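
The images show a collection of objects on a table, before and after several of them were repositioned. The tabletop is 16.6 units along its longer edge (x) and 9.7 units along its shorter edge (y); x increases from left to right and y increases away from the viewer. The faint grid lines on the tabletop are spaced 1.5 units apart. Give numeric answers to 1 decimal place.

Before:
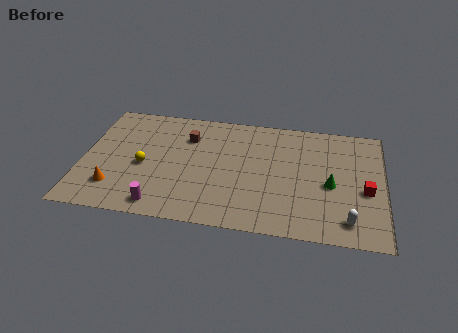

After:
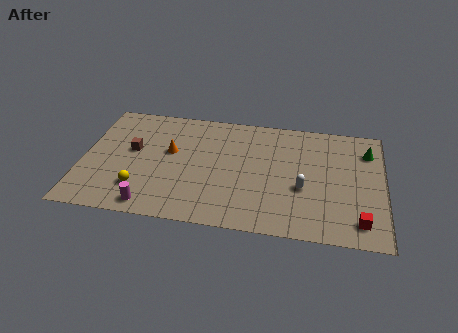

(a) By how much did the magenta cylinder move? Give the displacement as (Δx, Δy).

(-0.5, -0.1)

The magenta cylinder was at about (4.5, 1.2) and moved to about (4.0, 1.1).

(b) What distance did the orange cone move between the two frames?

4.5

The orange cone was near (1.9, 2.3) before and (4.8, 5.7) after, so it travelled √(2.9² + 3.4²) ≈ 4.5 units.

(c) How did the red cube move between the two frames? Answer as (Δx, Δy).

(-0.3, -2.5)

The red cube started near (15.6, 4.1) and ended near (15.3, 1.6).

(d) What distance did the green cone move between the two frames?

3.7

From (13.7, 4.3) to (15.7, 7.4), the green cone covered √(2.0² + 3.1²) ≈ 3.7 units.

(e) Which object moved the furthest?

the orange cone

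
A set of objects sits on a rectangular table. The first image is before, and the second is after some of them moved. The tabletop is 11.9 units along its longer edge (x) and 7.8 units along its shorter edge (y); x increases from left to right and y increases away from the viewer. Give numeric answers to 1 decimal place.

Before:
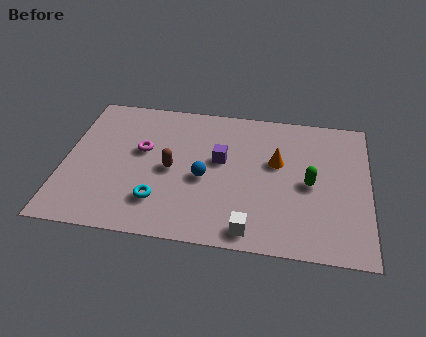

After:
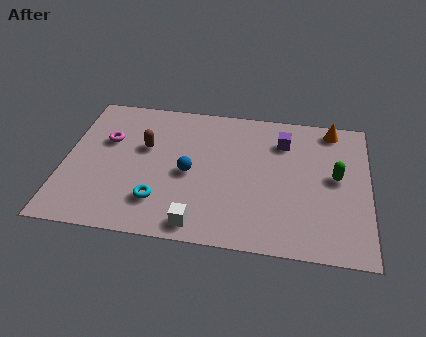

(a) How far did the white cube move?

2.0

The white cube moved from about (7.4, 0.9) to (5.4, 0.9), a distance of √(2.0² + 0.0²) ≈ 2.0.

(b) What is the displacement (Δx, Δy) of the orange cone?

(2.1, 2.2)

From the two frames, the orange cone sits at roughly (8.3, 4.7) before and (10.4, 6.9) after.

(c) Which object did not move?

the cyan torus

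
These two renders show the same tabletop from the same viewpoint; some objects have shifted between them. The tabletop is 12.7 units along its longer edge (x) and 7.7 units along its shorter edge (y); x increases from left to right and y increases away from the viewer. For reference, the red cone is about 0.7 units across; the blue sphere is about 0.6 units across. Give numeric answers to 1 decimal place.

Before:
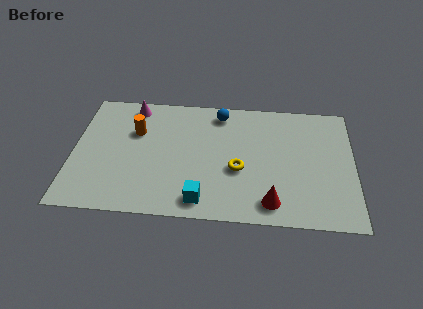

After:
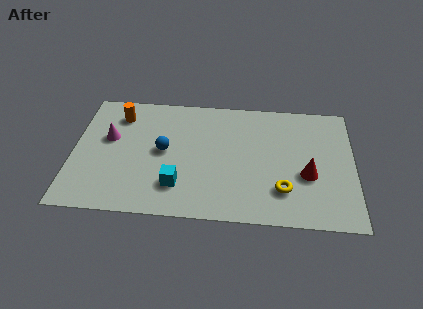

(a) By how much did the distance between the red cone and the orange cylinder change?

+1.8

The distance was about 7.3 in the first image and 9.1 in the second, so they moved 1.8 units further apart.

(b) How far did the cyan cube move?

1.4

The cyan cube moved from about (5.9, 1.1) to (4.8, 1.9), a distance of √(1.1² + 0.8²) ≈ 1.4.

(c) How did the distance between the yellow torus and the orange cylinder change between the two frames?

+3.4

The distance was about 5.1 in the first image and 8.5 in the second, so they moved 3.4 units further apart.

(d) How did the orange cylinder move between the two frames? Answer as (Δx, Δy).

(-0.8, 1.0)

The orange cylinder started near (2.8, 5.1) and ended near (2.0, 6.1).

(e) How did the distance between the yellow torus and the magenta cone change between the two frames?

+2.2

Before: roughly 6.1 units apart; after: 8.3. That's 2.2 units further apart.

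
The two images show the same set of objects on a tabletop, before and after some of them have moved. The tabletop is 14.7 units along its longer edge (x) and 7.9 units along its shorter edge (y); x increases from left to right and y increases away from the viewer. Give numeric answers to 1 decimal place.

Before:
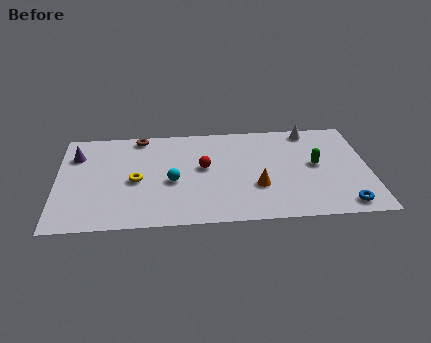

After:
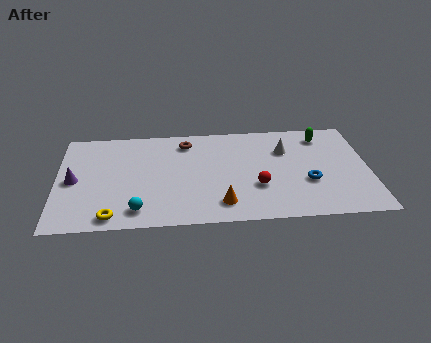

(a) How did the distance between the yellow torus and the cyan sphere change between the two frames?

-0.4

The distance was about 1.7 in the first image and 1.3 in the second, so they moved 0.4 units closer together.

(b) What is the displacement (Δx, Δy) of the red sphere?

(2.5, -1.7)

From the two frames, the red sphere sits at roughly (6.9, 4.4) before and (9.4, 2.7) after.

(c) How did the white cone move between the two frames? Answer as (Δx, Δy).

(-1.2, -1.5)

The white cone was at about (12.0, 7.0) and moved to about (10.8, 5.5).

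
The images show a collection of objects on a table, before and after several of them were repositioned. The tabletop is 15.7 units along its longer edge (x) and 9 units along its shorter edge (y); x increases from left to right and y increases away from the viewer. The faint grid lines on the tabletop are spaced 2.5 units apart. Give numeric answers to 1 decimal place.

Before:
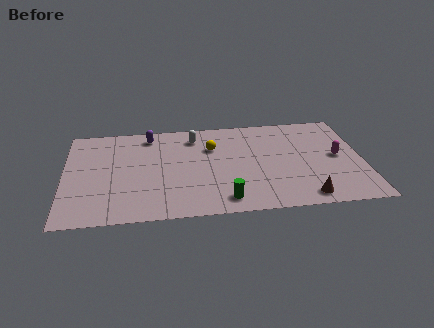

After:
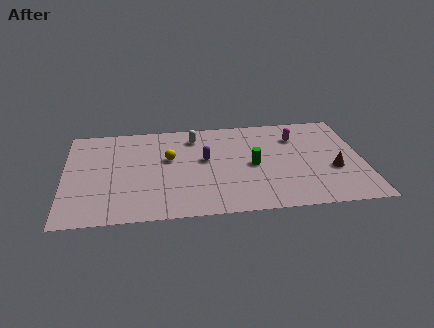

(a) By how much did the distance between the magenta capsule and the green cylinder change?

-3.5

The distance was about 6.9 in the first image and 3.4 in the second, so they moved 3.5 units closer together.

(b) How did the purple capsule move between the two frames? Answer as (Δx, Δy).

(2.9, -2.6)

The purple capsule was at about (4.5, 7.7) and moved to about (7.4, 5.1).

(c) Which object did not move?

the white capsule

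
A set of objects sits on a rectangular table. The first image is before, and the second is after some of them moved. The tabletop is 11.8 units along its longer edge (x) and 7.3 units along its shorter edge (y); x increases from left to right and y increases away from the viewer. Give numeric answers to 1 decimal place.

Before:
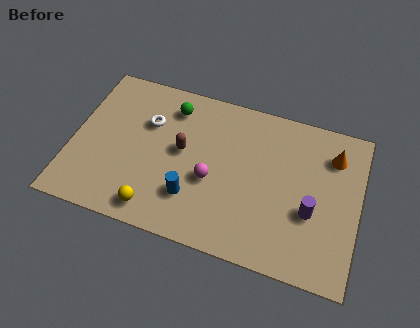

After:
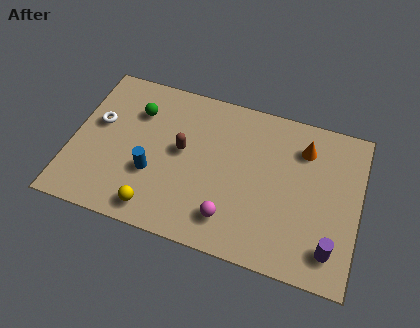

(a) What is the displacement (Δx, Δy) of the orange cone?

(-1.2, 0.0)

The orange cone started near (10.6, 5.6) and ended near (9.4, 5.6).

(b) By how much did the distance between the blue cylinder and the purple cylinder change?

+2.6

The distance was about 4.9 in the first image and 7.5 in the second, so they moved 2.6 units further apart.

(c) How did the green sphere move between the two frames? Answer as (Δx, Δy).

(-1.4, -0.6)

The green sphere started near (3.9, 5.9) and ended near (2.5, 5.3).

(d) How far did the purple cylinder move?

1.7

The purple cylinder moved from about (9.9, 2.8) to (10.8, 1.4), a distance of √(0.9² + 1.4²) ≈ 1.7.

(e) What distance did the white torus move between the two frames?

2.1

From (3.0, 4.9) to (1.0, 4.3), the white torus covered √(2.0² + 0.6²) ≈ 2.1 units.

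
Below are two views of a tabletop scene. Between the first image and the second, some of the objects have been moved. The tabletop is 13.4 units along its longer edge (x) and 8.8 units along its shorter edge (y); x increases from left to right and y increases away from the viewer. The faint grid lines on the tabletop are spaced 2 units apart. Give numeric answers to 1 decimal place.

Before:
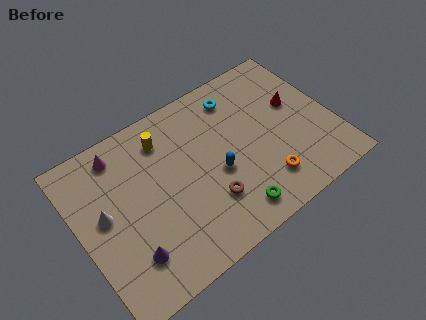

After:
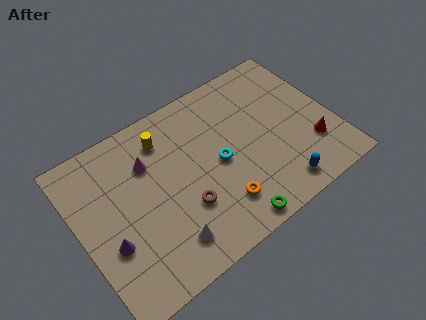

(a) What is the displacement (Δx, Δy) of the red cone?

(0.3, -2.7)

The red cone started near (11.7, 5.2) and ended near (12.0, 2.5).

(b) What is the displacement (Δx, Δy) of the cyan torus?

(-1.6, -3.0)

From the two frames, the cyan torus sits at roughly (8.9, 7.2) before and (7.3, 4.2) after.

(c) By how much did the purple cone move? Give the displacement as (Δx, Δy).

(-0.8, 1.1)

From the two frames, the purple cone sits at roughly (2.1, 2.1) before and (1.3, 3.2) after.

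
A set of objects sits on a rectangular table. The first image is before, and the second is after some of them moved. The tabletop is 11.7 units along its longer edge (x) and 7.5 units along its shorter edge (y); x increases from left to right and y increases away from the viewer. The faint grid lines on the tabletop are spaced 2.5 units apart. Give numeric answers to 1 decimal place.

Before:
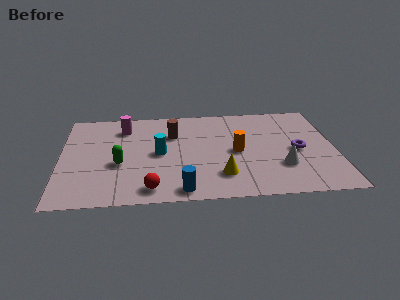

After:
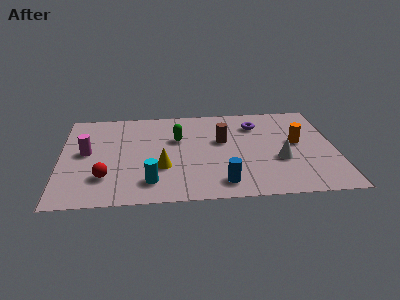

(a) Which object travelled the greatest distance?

the green capsule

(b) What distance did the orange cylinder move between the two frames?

2.6

From (7.5, 3.6) to (10.1, 4.1), the orange cylinder covered √(2.6² + 0.5²) ≈ 2.6 units.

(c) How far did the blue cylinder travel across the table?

1.7

The blue cylinder was near (5.1, 0.8) before and (6.8, 1.2) after, so it travelled √(1.7² + 0.4²) ≈ 1.7 units.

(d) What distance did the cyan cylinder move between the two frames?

2.2

From (4.2, 3.7) to (3.8, 1.5), the cyan cylinder covered √(0.4² + 2.2²) ≈ 2.2 units.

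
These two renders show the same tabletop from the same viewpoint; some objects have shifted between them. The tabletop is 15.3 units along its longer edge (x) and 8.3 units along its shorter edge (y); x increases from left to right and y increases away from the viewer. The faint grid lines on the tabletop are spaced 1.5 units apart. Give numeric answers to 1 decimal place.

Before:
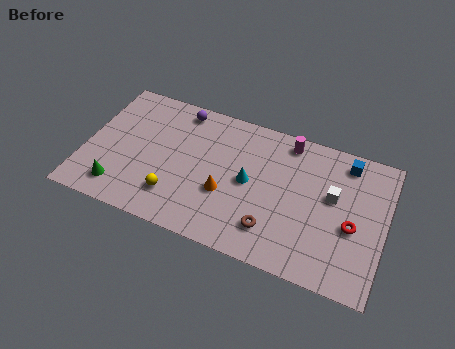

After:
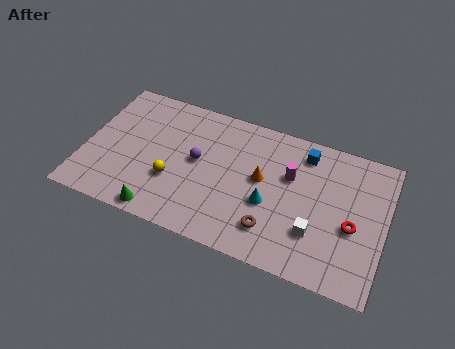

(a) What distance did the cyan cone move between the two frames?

1.4

From (8.4, 4.2) to (9.5, 3.3), the cyan cone covered √(1.1² + 0.9²) ≈ 1.4 units.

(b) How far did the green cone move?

2.3

The green cone moved from about (2.0, 1.5) to (4.2, 0.8), a distance of √(2.2² + 0.7²) ≈ 2.3.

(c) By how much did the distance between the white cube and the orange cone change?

-2.0

Before: roughly 5.6 units apart; after: 3.6. That's 2.0 units closer together.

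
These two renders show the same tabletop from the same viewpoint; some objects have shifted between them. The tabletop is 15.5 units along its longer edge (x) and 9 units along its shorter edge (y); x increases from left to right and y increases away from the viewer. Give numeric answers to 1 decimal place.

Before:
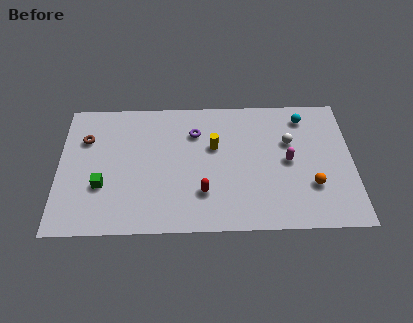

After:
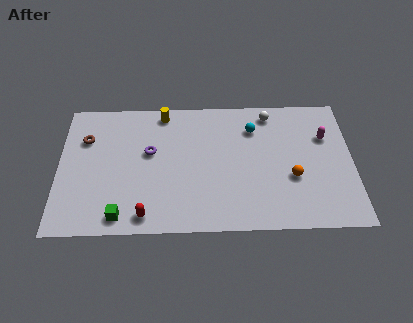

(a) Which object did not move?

the brown torus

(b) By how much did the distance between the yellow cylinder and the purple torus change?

+1.4

They were about 1.4 units apart before and 2.8 after — 1.4 units further apart.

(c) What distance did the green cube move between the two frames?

2.2

The green cube moved from about (2.3, 3.1) to (3.3, 1.1), a distance of √(1.0² + 2.0²) ≈ 2.2.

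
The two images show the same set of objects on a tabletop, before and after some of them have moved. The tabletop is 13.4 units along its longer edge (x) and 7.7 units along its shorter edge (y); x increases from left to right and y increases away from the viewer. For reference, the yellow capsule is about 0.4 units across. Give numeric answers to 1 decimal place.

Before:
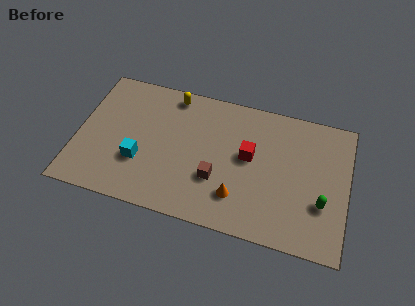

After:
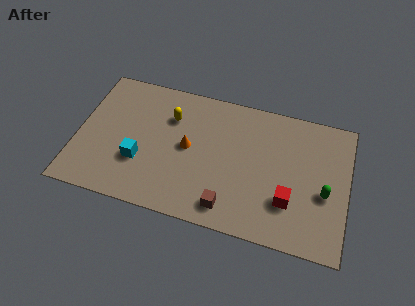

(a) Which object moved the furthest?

the orange cone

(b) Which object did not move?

the cyan cube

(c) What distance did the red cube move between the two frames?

2.9

The red cube was near (8.5, 4.3) before and (10.6, 2.3) after, so it travelled √(2.1² + 2.0²) ≈ 2.9 units.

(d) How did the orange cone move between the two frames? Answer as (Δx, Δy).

(-2.6, 2.1)

From the two frames, the orange cone sits at roughly (8.1, 1.9) before and (5.5, 4.0) after.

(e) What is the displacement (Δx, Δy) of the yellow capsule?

(0.0, -1.3)

The yellow capsule was at about (4.5, 6.8) and moved to about (4.5, 5.5).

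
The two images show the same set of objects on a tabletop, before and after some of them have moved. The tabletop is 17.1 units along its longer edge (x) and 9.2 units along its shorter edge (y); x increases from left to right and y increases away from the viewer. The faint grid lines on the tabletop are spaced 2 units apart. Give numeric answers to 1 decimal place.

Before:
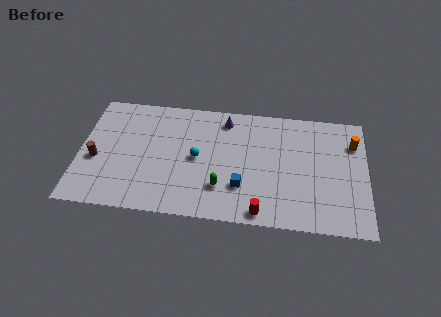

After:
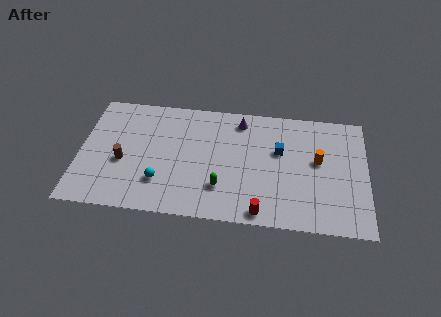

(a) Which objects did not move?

the green capsule and the red cylinder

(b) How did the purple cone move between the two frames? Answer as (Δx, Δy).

(0.9, 0.0)

The purple cone started near (8.6, 7.8) and ended near (9.5, 7.8).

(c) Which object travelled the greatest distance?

the blue cube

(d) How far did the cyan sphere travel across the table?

3.0

The cyan sphere was near (7.0, 4.6) before and (4.9, 2.5) after, so it travelled √(2.1² + 2.1²) ≈ 3.0 units.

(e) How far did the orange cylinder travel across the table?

2.6

From (16.3, 6.8) to (14.2, 5.2), the orange cylinder covered √(2.1² + 1.6²) ≈ 2.6 units.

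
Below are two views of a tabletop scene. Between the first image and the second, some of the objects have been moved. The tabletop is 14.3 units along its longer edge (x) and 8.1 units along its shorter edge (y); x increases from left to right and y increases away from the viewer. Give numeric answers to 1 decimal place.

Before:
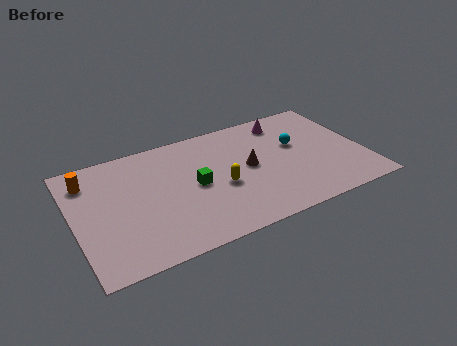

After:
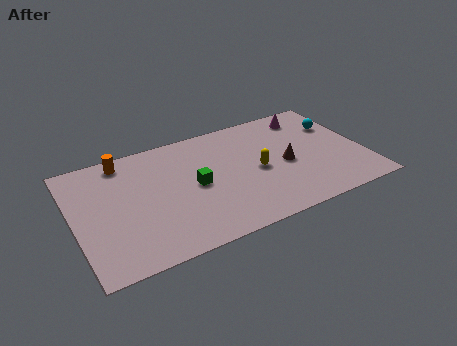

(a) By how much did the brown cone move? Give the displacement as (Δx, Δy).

(1.8, -0.5)

From the two frames, the brown cone sits at roughly (8.6, 4.2) before and (10.4, 3.7) after.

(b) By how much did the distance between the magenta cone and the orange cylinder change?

-0.6

They were about 9.9 units apart before and 9.3 after — 0.6 units closer together.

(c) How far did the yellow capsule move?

1.9

The yellow capsule was near (7.1, 3.4) before and (9.0, 3.8) after, so it travelled √(1.9² + 0.4²) ≈ 1.9 units.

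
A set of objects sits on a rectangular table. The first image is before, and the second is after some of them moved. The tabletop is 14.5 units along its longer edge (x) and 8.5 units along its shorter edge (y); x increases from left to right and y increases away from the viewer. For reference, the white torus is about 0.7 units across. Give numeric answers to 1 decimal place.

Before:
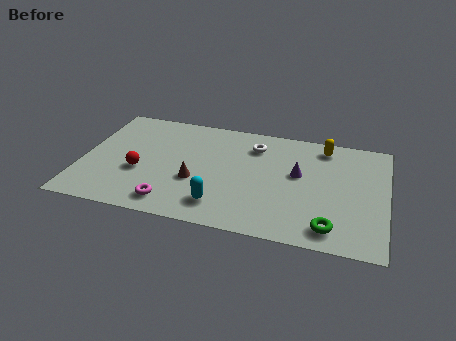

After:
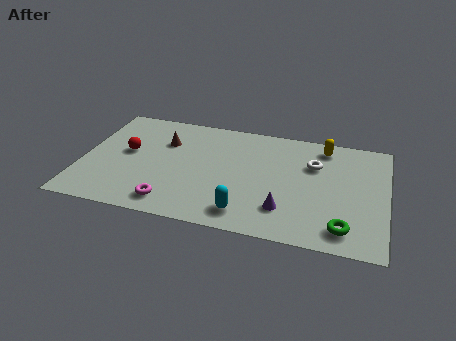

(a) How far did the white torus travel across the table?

3.0

From (8.1, 6.6) to (11.0, 5.8), the white torus covered √(2.9² + 0.8²) ≈ 3.0 units.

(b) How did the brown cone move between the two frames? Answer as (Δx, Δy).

(-1.7, 2.7)

The brown cone was at about (5.5, 3.2) and moved to about (3.8, 5.9).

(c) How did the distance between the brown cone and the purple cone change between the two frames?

+2.0

Before: roughly 5.1 units apart; after: 7.1. That's 2.0 units further apart.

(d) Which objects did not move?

the yellow capsule and the magenta torus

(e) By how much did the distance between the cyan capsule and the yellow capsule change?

-0.4

The distance was about 7.2 in the first image and 6.8 in the second, so they moved 0.4 units closer together.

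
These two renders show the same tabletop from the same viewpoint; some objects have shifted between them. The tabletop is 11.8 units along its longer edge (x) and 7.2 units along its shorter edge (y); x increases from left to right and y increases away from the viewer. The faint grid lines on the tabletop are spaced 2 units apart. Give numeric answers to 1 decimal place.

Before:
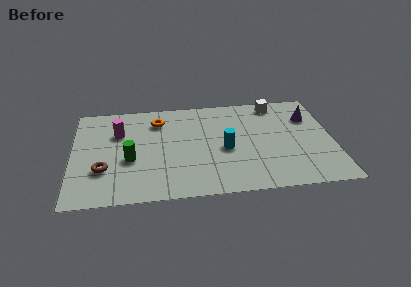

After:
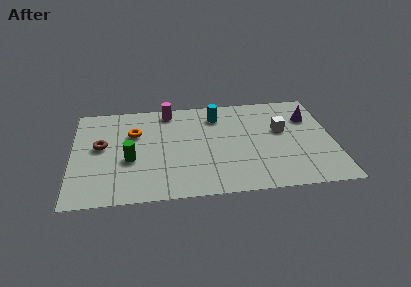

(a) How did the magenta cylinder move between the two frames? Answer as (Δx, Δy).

(2.3, 1.4)

The magenta cylinder was at about (2.1, 4.9) and moved to about (4.4, 6.3).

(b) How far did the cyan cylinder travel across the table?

2.5

From (6.9, 3.2) to (6.6, 5.7), the cyan cylinder covered √(0.3² + 2.5²) ≈ 2.5 units.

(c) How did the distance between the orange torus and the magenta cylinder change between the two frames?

+0.3

Before: roughly 1.9 units apart; after: 2.2. That's 0.3 units further apart.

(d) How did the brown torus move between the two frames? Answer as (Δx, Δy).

(-0.1, 1.7)

The brown torus started near (1.4, 2.3) and ended near (1.3, 4.0).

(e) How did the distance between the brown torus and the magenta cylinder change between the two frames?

+1.2

The distance was about 2.7 in the first image and 3.9 in the second, so they moved 1.2 units further apart.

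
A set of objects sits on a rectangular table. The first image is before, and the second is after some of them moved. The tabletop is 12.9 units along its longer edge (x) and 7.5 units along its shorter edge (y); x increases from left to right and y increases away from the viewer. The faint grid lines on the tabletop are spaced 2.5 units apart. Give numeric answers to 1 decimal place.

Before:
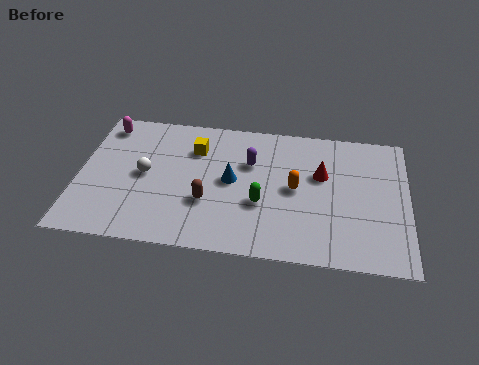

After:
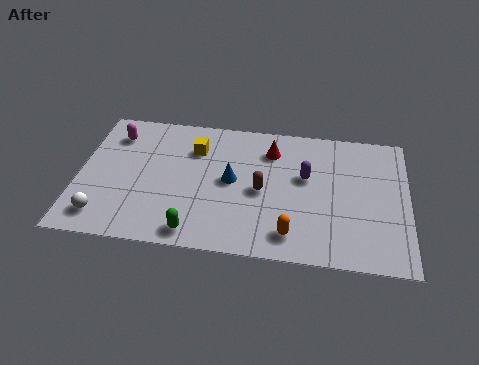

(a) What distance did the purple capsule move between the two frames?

2.3

The purple capsule moved from about (6.7, 5.0) to (8.9, 4.5), a distance of √(2.2² + 0.5²) ≈ 2.3.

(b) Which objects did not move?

the blue cone and the yellow cube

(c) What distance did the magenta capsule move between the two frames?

0.6

From (0.9, 6.4) to (1.3, 5.9), the magenta capsule covered √(0.4² + 0.5²) ≈ 0.6 units.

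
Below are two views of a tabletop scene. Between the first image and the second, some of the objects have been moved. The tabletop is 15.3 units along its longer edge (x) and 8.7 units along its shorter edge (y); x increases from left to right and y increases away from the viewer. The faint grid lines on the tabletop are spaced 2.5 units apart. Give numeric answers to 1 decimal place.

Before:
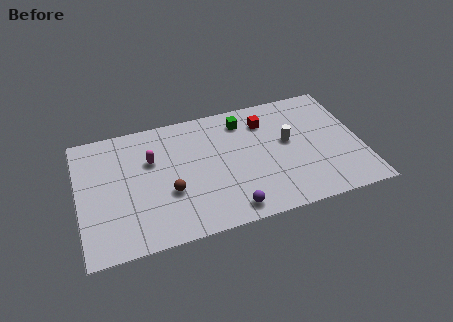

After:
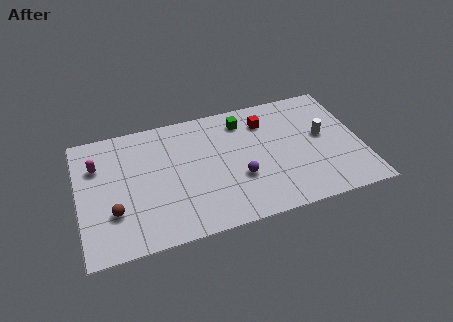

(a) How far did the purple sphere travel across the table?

2.1

The purple sphere was near (7.9, 1.1) before and (8.6, 3.1) after, so it travelled √(0.7² + 2.0²) ≈ 2.1 units.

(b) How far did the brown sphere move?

3.0

The brown sphere moved from about (4.8, 3.2) to (1.8, 2.7), a distance of √(3.0² + 0.5²) ≈ 3.0.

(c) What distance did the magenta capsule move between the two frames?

2.9

The magenta capsule moved from about (4.0, 5.7) to (1.1, 6.1), a distance of √(2.9² + 0.4²) ≈ 2.9.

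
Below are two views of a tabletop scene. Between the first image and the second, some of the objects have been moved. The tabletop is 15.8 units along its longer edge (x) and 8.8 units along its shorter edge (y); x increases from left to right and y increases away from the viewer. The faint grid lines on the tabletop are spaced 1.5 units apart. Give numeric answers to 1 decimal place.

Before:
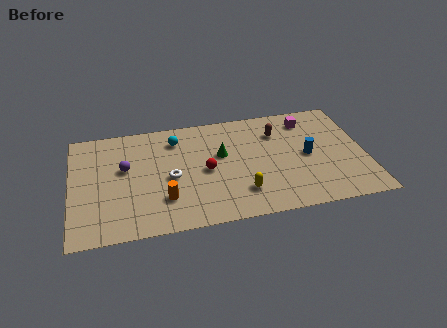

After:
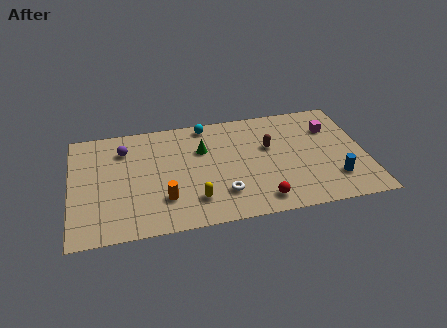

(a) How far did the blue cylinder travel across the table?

2.5

The blue cylinder was near (12.7, 4.3) before and (14.0, 2.2) after, so it travelled √(1.3² + 2.1²) ≈ 2.5 units.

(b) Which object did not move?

the orange cylinder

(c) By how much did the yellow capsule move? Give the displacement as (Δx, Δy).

(-2.5, -0.1)

From the two frames, the yellow capsule sits at roughly (9.0, 2.1) before and (6.5, 2.0) after.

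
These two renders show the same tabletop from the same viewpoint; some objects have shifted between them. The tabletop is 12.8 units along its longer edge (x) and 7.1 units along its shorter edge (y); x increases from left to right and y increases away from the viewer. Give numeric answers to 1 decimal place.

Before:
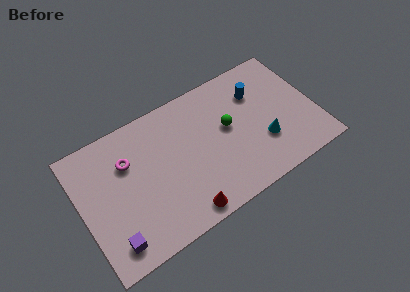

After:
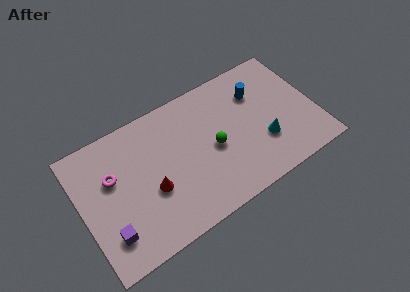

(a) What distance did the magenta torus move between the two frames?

1.0

The magenta torus was near (2.7, 4.9) before and (1.8, 4.5) after, so it travelled √(0.9² + 0.4²) ≈ 1.0 units.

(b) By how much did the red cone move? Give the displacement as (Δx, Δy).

(-1.4, 2.0)

The red cone was at about (5.1, 0.8) and moved to about (3.7, 2.8).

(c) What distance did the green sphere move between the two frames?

1.1

From (8.1, 4.0) to (7.2, 3.3), the green sphere covered √(0.9² + 0.7²) ≈ 1.1 units.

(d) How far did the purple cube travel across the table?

0.5

The purple cube moved from about (1.3, 1.2) to (1.2, 1.7), a distance of √(0.1² + 0.5²) ≈ 0.5.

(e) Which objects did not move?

the blue cylinder and the cyan cone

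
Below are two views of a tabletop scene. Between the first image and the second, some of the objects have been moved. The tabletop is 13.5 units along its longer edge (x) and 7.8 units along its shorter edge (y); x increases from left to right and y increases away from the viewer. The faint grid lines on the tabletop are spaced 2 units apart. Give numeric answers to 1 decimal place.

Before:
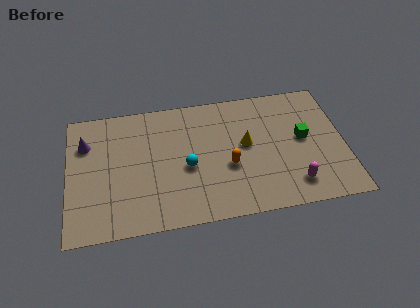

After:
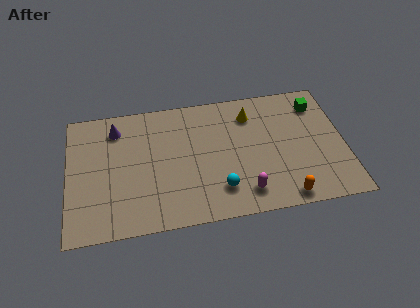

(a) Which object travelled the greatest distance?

the orange capsule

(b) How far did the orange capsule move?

3.5

The orange capsule was near (7.8, 3.1) before and (10.4, 0.8) after, so it travelled √(2.6² + 2.3²) ≈ 3.5 units.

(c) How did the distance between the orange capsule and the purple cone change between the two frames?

+2.4

Before: roughly 7.3 units apart; after: 9.7. That's 2.4 units further apart.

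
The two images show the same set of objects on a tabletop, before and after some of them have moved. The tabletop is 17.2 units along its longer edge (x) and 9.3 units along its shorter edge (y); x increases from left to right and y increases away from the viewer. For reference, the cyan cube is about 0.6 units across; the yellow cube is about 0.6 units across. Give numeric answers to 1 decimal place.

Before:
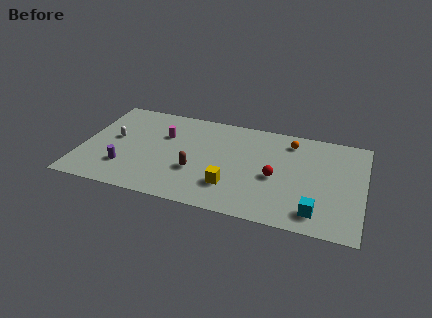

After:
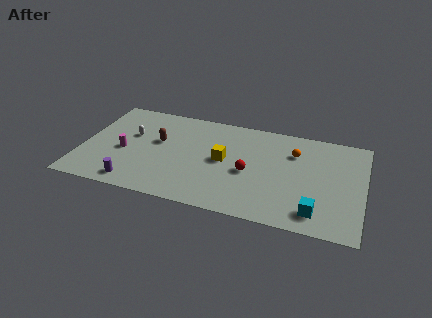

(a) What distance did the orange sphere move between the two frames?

1.0

The orange sphere was near (12.6, 7.7) before and (12.9, 6.7) after, so it travelled √(0.3² + 1.0²) ≈ 1.0 units.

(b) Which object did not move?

the cyan cube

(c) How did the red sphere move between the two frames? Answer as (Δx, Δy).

(-1.6, 0.0)

The red sphere started near (11.9, 4.1) and ended near (10.3, 4.1).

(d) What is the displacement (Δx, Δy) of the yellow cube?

(-0.6, 2.3)

The yellow cube was at about (9.3, 2.5) and moved to about (8.7, 4.8).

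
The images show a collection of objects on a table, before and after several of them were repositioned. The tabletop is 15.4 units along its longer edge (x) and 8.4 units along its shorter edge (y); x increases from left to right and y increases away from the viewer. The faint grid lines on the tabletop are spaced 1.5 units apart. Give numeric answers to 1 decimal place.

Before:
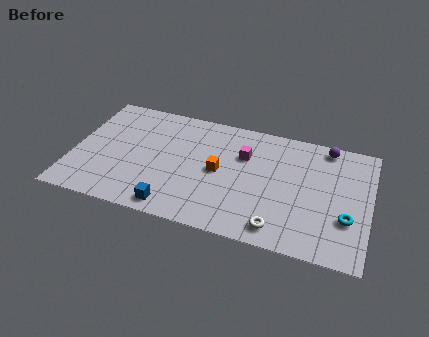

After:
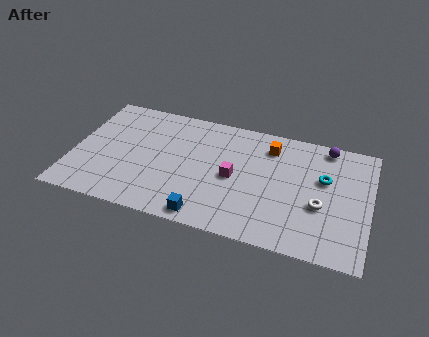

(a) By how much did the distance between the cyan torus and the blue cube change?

-1.8

Before: roughly 9.0 units apart; after: 7.2. That's 1.8 units closer together.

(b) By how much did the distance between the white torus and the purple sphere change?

-2.4

Before: roughly 6.6 units apart; after: 4.2. That's 2.4 units closer together.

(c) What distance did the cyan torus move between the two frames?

2.7

The cyan torus moved from about (14.3, 2.8) to (13.0, 5.2), a distance of √(1.3² + 2.4²) ≈ 2.7.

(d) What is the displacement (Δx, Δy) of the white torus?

(2.0, 2.1)

From the two frames, the white torus sits at roughly (10.9, 1.2) before and (12.9, 3.3) after.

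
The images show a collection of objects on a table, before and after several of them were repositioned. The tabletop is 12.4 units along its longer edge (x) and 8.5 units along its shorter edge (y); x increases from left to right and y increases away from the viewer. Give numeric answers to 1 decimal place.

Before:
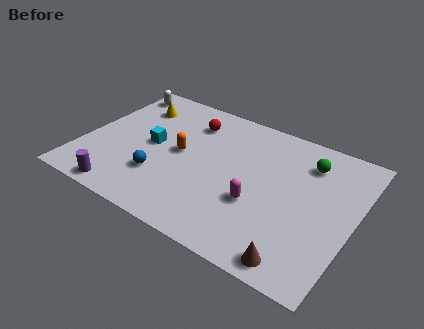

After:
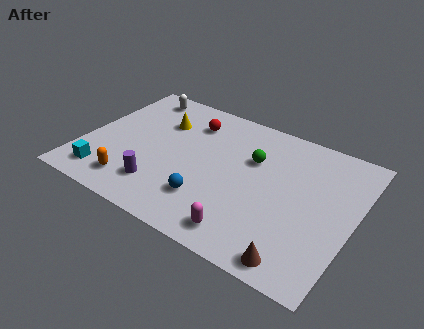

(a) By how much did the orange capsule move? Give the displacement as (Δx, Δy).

(-1.7, -2.9)

The orange capsule started near (4.4, 4.4) and ended near (2.7, 1.5).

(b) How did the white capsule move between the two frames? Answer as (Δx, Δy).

(1.0, 0.1)

From the two frames, the white capsule sits at roughly (0.8, 7.3) before and (1.8, 7.4) after.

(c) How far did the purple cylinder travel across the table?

1.9

From (2.4, 0.8) to (3.9, 1.9), the purple cylinder covered √(1.5² + 1.1²) ≈ 1.9 units.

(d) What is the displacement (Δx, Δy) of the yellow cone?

(1.4, -0.5)

From the two frames, the yellow cone sits at roughly (1.8, 6.5) before and (3.2, 6.0) after.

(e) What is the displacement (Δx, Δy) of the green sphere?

(-2.4, -1.0)

The green sphere was at about (10.0, 6.6) and moved to about (7.6, 5.6).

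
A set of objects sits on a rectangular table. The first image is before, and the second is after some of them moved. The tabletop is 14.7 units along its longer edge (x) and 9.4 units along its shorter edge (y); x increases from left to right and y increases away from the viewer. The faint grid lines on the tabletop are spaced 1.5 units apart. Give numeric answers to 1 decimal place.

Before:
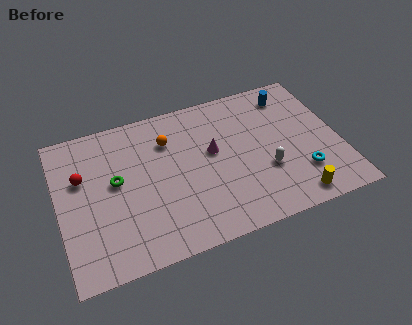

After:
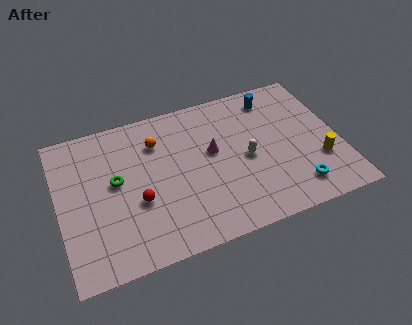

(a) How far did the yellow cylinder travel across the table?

2.5

The yellow cylinder was near (11.9, 1.1) before and (13.5, 3.0) after, so it travelled √(1.6² + 1.9²) ≈ 2.5 units.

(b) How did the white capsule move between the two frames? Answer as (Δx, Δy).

(-0.9, 1.1)

The white capsule started near (10.7, 3.3) and ended near (9.8, 4.4).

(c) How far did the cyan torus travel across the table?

0.9

The cyan torus was near (12.5, 2.5) before and (12.1, 1.7) after, so it travelled √(0.4² + 0.8²) ≈ 0.9 units.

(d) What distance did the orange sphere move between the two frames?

0.6

The orange sphere was near (5.9, 6.9) before and (5.3, 7.0) after, so it travelled √(0.6² + 0.1²) ≈ 0.6 units.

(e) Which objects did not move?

the magenta cone and the green torus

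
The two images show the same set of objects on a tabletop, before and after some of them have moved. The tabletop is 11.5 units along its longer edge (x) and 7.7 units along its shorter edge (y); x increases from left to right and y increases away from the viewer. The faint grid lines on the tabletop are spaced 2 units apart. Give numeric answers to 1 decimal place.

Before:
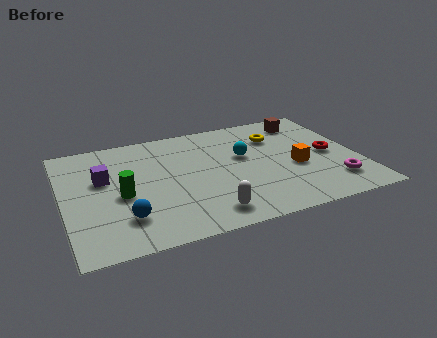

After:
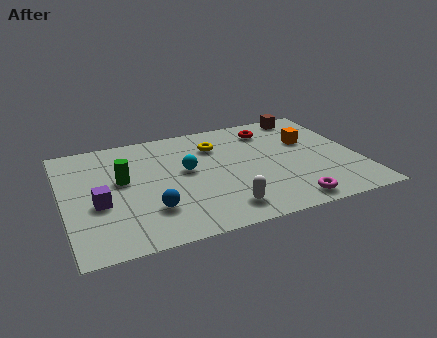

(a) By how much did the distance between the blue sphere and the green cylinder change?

+1.0

The distance was about 1.5 in the first image and 2.5 in the second, so they moved 1.0 units further apart.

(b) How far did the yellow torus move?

2.4

The yellow torus moved from about (8.5, 5.6) to (6.1, 5.7), a distance of √(2.4² + 0.1²) ≈ 2.4.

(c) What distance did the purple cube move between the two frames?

1.6

The purple cube moved from about (1.6, 4.7) to (1.3, 3.1), a distance of √(0.3² + 1.6²) ≈ 1.6.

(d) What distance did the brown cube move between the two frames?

0.5

The brown cube moved from about (9.8, 6.4) to (9.9, 6.9), a distance of √(0.1² + 0.5²) ≈ 0.5.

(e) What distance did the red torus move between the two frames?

3.3

The red torus moved from about (10.4, 3.7) to (8.3, 6.2), a distance of √(2.1² + 2.5²) ≈ 3.3.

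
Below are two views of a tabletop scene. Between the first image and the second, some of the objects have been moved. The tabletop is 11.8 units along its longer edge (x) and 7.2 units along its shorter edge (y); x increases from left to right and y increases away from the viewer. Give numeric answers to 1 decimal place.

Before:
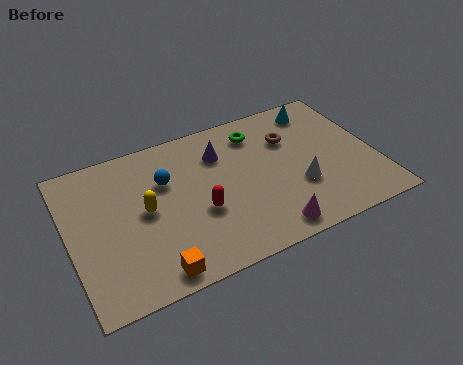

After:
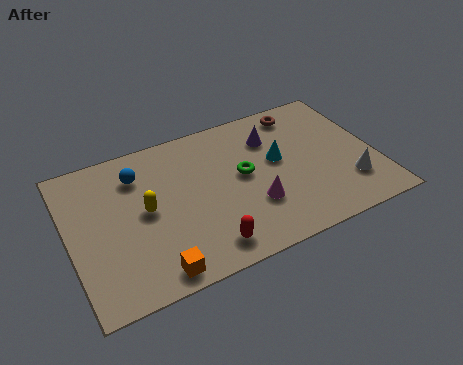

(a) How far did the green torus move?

2.1

The green torus moved from about (7.5, 5.8) to (6.7, 3.9), a distance of √(0.8² + 1.9²) ≈ 2.1.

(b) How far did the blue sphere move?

1.2

The blue sphere was near (3.8, 4.8) before and (2.8, 5.5) after, so it travelled √(1.0² + 0.7²) ≈ 1.2 units.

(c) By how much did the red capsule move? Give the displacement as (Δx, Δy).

(0.0, -1.7)

The red capsule was at about (4.9, 2.8) and moved to about (4.9, 1.1).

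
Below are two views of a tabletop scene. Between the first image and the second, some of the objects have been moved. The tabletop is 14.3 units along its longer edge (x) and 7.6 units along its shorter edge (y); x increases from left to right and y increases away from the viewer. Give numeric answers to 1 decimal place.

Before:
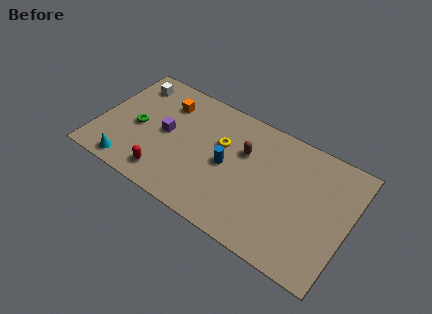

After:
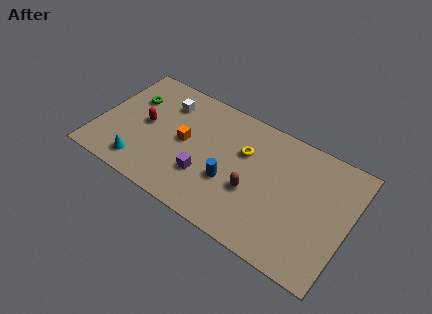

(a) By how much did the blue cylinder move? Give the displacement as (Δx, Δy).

(0.3, -0.9)

The blue cylinder was at about (7.4, 3.7) and moved to about (7.7, 2.8).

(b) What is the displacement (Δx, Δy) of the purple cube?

(2.5, -1.5)

The purple cube was at about (3.8, 3.9) and moved to about (6.3, 2.4).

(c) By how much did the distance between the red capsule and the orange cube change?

-2.3

They were about 4.6 units apart before and 2.3 after — 2.3 units closer together.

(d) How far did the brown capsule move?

2.2

From (8.2, 5.0) to (9.0, 2.9), the brown capsule covered √(0.8² + 2.1²) ≈ 2.2 units.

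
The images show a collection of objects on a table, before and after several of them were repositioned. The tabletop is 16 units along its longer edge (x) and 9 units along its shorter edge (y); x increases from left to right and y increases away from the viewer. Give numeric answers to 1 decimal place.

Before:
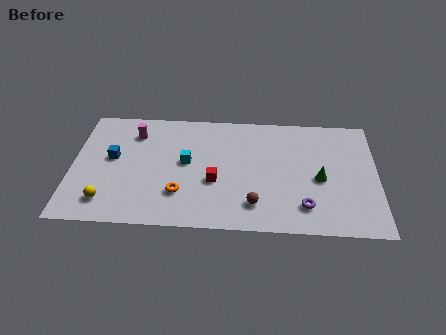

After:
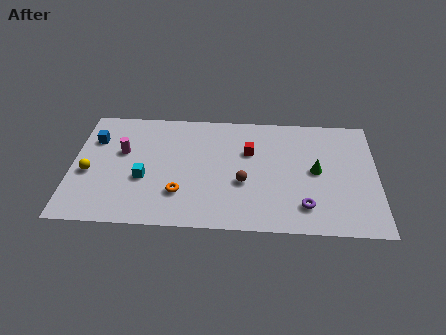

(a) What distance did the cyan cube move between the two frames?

2.6

The cyan cube moved from about (6.0, 4.9) to (3.8, 3.5), a distance of √(2.2² + 1.4²) ≈ 2.6.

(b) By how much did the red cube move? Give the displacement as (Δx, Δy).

(1.8, 2.4)

The red cube started near (7.5, 3.5) and ended near (9.3, 5.9).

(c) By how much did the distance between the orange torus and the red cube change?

+2.9

Before: roughly 2.1 units apart; after: 5.0. That's 2.9 units further apart.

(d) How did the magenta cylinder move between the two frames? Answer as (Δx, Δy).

(-0.6, -1.5)

From the two frames, the magenta cylinder sits at roughly (3.2, 7.0) before and (2.6, 5.5) after.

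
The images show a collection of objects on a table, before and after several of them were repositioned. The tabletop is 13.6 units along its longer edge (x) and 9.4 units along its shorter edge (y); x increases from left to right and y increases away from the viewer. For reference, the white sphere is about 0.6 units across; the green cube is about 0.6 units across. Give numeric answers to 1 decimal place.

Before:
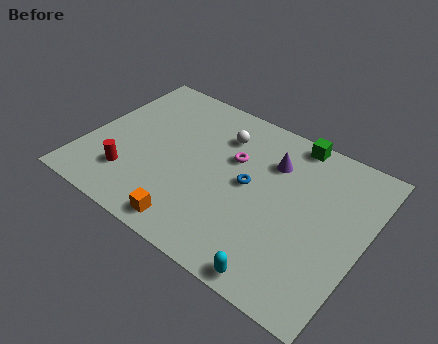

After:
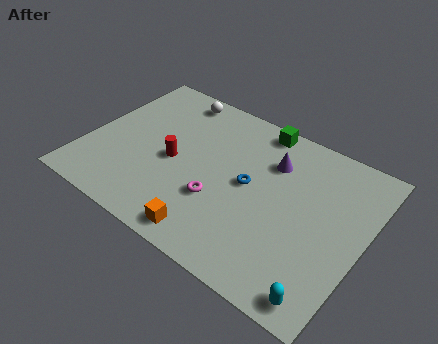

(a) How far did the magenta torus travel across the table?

2.8

The magenta torus was near (7.0, 6.0) before and (6.8, 3.2) after, so it travelled √(0.2² + 2.8²) ≈ 2.8 units.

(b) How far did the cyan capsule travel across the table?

2.1

The cyan capsule was near (10.3, 0.8) before and (12.4, 1.0) after, so it travelled √(2.1² + 0.2²) ≈ 2.1 units.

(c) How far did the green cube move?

1.7

The green cube moved from about (9.5, 8.6) to (7.8, 8.5), a distance of √(1.7² + 0.1²) ≈ 1.7.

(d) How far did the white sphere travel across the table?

3.0

The white sphere was near (6.2, 7.1) before and (3.5, 8.3) after, so it travelled √(2.7² + 1.2²) ≈ 3.0 units.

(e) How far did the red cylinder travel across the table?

2.7

The red cylinder moved from about (2.5, 2.3) to (4.3, 4.3), a distance of √(1.8² + 2.0²) ≈ 2.7.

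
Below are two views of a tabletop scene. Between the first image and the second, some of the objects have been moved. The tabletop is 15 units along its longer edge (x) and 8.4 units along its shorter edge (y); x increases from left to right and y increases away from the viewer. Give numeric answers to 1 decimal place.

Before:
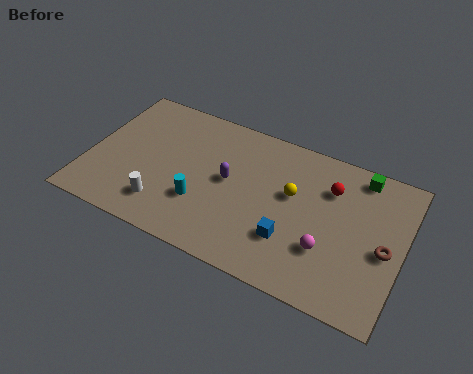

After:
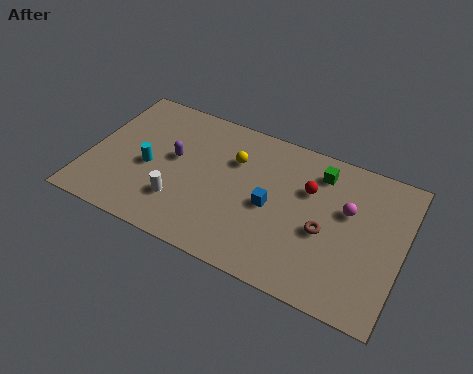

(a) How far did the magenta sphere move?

2.6

The magenta sphere moved from about (11.6, 2.7) to (12.3, 5.2), a distance of √(0.7² + 2.5²) ≈ 2.6.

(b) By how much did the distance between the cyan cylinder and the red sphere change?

+1.0

Before: roughly 6.7 units apart; after: 7.7. That's 1.0 units further apart.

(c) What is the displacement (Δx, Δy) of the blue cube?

(-1.1, 1.4)

The blue cube started near (9.9, 2.5) and ended near (8.8, 3.9).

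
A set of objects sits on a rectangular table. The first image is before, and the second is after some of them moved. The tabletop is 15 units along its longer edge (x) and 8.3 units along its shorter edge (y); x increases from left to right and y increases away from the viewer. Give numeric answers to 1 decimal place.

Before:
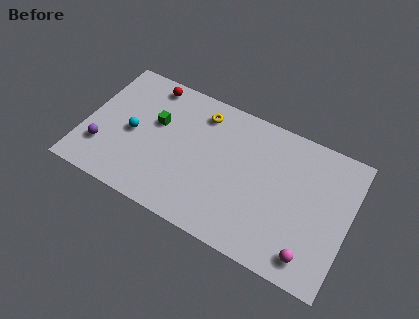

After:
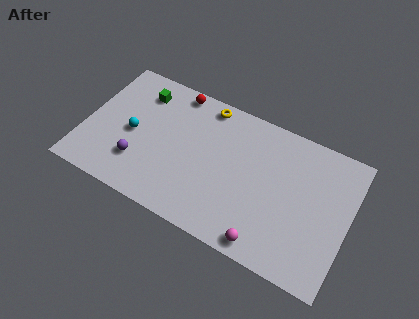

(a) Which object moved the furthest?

the magenta sphere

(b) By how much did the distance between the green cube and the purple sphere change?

+0.4

The distance was about 3.9 in the first image and 4.3 in the second, so they moved 0.4 units further apart.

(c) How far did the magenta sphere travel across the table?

2.4

The magenta sphere moved from about (13.2, 1.3) to (10.8, 0.9), a distance of √(2.4² + 0.4²) ≈ 2.4.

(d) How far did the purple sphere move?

2.1

The purple sphere was near (1.2, 2.3) before and (3.3, 2.3) after, so it travelled √(2.1² + 0.0²) ≈ 2.1 units.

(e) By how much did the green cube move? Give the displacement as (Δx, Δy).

(-1.1, 1.5)

The green cube started near (3.9, 5.1) and ended near (2.8, 6.6).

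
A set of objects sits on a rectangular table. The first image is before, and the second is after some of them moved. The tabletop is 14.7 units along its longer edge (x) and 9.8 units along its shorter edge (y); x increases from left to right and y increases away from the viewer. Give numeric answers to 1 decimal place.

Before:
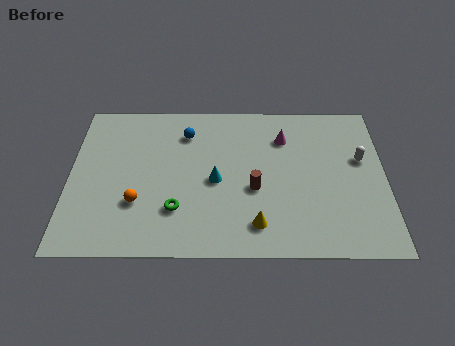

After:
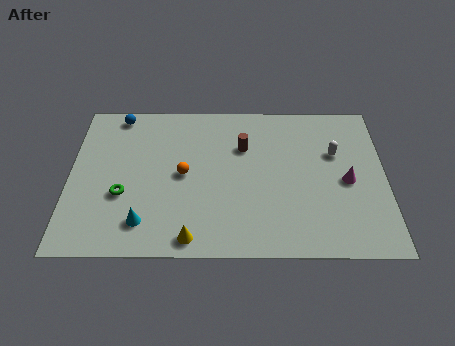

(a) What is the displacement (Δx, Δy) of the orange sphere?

(2.1, 1.8)

The orange sphere was at about (3.2, 3.1) and moved to about (5.3, 4.9).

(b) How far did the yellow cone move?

3.1

The yellow cone moved from about (8.7, 1.8) to (5.7, 1.0), a distance of √(3.0² + 0.8²) ≈ 3.1.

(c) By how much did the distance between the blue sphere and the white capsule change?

+2.1

Before: roughly 8.4 units apart; after: 10.5. That's 2.1 units further apart.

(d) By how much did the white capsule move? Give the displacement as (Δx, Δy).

(-1.2, 0.4)

From the two frames, the white capsule sits at roughly (13.6, 5.9) before and (12.4, 6.3) after.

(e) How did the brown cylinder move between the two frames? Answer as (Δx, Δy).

(-0.5, 2.7)

The brown cylinder was at about (8.6, 4.0) and moved to about (8.1, 6.7).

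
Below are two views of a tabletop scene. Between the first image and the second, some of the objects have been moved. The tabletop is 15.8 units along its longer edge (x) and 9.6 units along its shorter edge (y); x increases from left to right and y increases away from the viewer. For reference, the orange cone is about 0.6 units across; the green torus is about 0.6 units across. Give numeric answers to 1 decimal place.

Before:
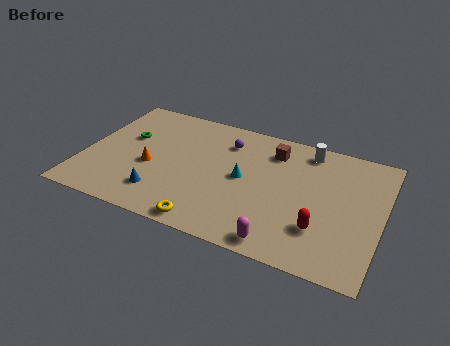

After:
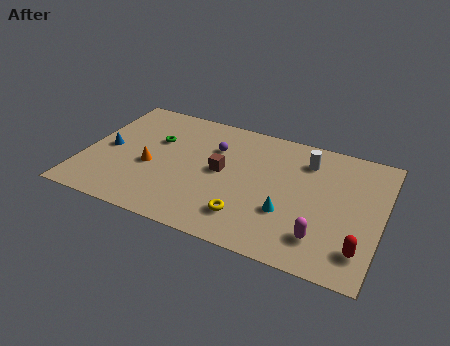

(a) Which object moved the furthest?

the blue cone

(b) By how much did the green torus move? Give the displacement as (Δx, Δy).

(1.5, 0.3)

The green torus started near (2.1, 5.9) and ended near (3.6, 6.2).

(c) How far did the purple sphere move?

0.9

The purple sphere was near (7.3, 7.4) before and (6.7, 6.7) after, so it travelled √(0.6² + 0.7²) ≈ 0.9 units.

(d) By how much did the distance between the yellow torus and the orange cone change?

+1.0

The distance was about 4.7 in the first image and 5.7 in the second, so they moved 1.0 units further apart.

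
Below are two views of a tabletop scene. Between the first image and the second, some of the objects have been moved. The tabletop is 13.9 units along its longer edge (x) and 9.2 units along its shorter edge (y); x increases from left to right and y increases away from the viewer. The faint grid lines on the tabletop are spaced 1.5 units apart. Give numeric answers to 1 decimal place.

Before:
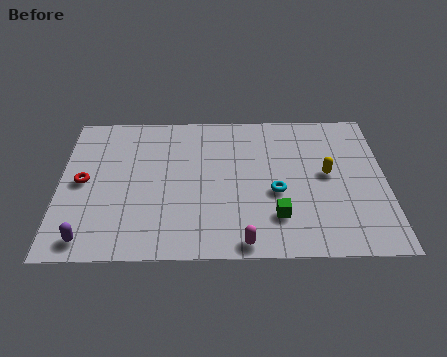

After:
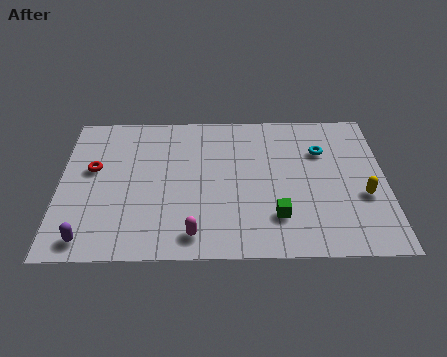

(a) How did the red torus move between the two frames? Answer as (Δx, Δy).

(0.4, 0.8)

The red torus was at about (1.0, 4.6) and moved to about (1.4, 5.4).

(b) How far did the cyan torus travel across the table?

3.3

The cyan torus moved from about (9.2, 3.8) to (11.2, 6.4), a distance of √(2.0² + 2.6²) ≈ 3.3.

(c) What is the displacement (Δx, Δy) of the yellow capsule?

(1.5, -1.4)

The yellow capsule was at about (11.4, 4.9) and moved to about (12.9, 3.5).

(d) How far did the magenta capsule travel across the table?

2.2

The magenta capsule was near (7.8, 0.8) before and (5.7, 1.3) after, so it travelled √(2.1² + 0.5²) ≈ 2.2 units.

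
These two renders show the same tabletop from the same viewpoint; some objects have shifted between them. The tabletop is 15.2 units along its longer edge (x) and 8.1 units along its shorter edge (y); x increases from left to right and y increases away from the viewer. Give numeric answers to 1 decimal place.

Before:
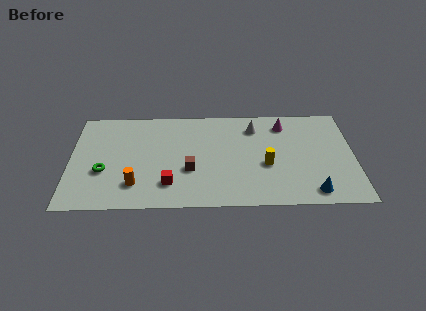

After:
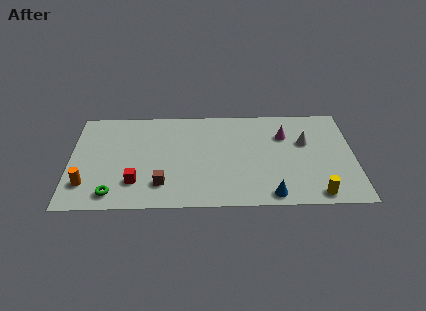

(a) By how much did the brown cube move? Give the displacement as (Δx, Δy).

(-1.5, -1.1)

The brown cube was at about (6.4, 3.0) and moved to about (4.9, 1.9).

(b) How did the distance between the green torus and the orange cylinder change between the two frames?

-0.4

They were about 2.0 units apart before and 1.6 after — 0.4 units closer together.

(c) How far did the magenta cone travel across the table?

0.9

The magenta cone moved from about (11.5, 6.6) to (11.5, 5.7), a distance of √(0.0² + 0.9²) ≈ 0.9.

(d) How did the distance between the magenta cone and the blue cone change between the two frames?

-0.8

They were about 5.7 units apart before and 4.9 after — 0.8 units closer together.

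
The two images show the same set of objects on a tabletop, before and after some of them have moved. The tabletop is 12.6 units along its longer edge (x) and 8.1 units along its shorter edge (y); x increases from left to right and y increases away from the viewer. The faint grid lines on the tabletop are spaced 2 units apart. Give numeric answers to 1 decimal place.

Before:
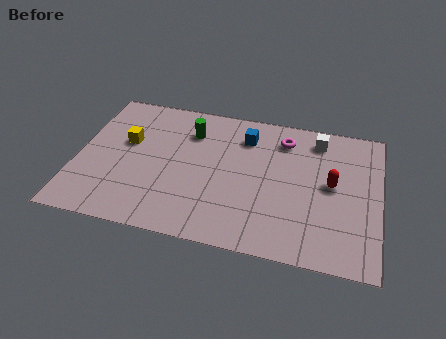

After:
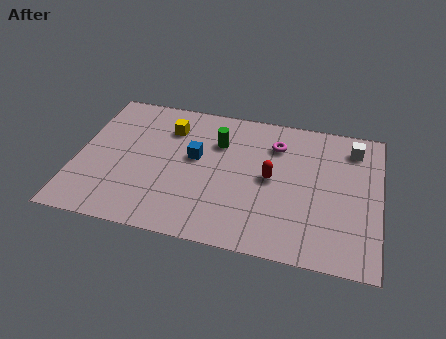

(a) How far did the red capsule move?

2.5

From (10.6, 4.3) to (8.1, 4.1), the red capsule covered √(2.5² + 0.2²) ≈ 2.5 units.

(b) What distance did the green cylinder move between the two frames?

1.3

The green cylinder moved from about (4.6, 6.1) to (5.8, 5.7), a distance of √(1.2² + 0.4²) ≈ 1.3.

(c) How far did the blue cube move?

2.6

The blue cube moved from about (6.9, 6.3) to (4.9, 4.6), a distance of √(2.0² + 1.7²) ≈ 2.6.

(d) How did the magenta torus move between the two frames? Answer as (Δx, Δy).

(-0.3, -0.4)

The magenta torus was at about (8.5, 6.5) and moved to about (8.2, 6.1).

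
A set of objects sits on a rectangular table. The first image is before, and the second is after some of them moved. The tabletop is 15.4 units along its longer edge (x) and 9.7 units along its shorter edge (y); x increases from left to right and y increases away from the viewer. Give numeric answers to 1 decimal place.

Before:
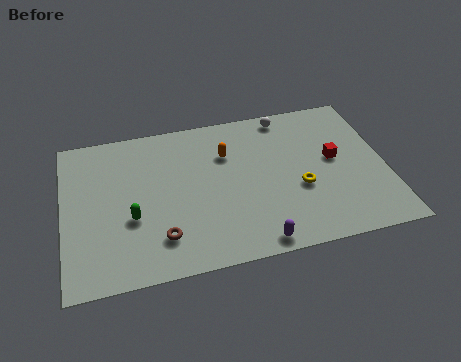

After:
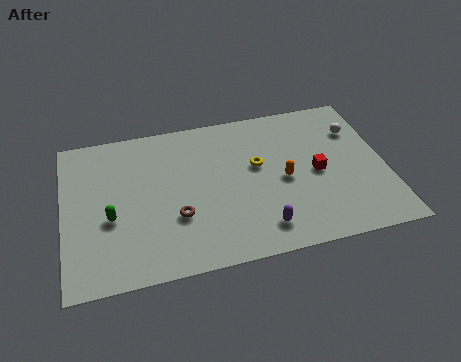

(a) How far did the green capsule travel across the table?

1.0

The green capsule moved from about (3.2, 3.7) to (2.2, 3.9), a distance of √(1.0² + 0.2²) ≈ 1.0.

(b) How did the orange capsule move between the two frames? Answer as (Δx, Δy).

(2.6, -2.3)

The orange capsule was at about (7.9, 6.8) and moved to about (10.5, 4.5).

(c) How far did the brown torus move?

1.4

From (4.5, 2.2) to (5.3, 3.3), the brown torus covered √(0.8² + 1.1²) ≈ 1.4 units.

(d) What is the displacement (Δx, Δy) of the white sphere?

(3.3, -1.7)

From the two frames, the white sphere sits at roughly (10.9, 8.7) before and (14.2, 7.0) after.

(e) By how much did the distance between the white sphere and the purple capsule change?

-0.8

Before: roughly 8.1 units apart; after: 7.3. That's 0.8 units closer together.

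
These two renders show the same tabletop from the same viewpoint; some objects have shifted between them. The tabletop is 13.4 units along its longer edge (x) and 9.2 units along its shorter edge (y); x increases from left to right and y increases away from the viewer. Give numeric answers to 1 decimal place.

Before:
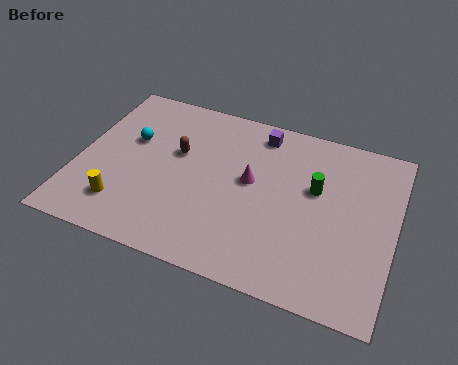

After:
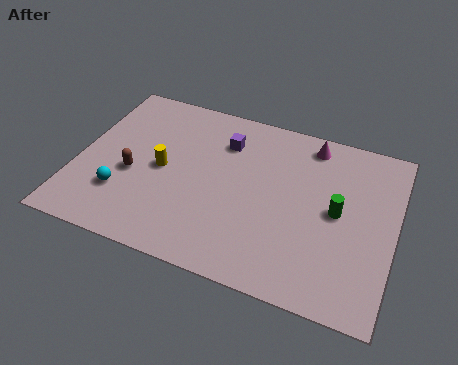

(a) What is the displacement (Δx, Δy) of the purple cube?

(-1.4, -1.0)

From the two frames, the purple cube sits at roughly (7.4, 7.9) before and (6.0, 6.9) after.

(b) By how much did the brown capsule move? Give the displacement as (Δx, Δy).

(-1.7, -1.8)

The brown capsule was at about (4.1, 5.6) and moved to about (2.4, 3.8).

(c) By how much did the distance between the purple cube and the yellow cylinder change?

-4.5

The distance was about 7.9 in the first image and 3.4 in the second, so they moved 4.5 units closer together.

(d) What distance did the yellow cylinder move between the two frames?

2.9

From (2.2, 2.0) to (3.6, 4.5), the yellow cylinder covered √(1.4² + 2.5²) ≈ 2.9 units.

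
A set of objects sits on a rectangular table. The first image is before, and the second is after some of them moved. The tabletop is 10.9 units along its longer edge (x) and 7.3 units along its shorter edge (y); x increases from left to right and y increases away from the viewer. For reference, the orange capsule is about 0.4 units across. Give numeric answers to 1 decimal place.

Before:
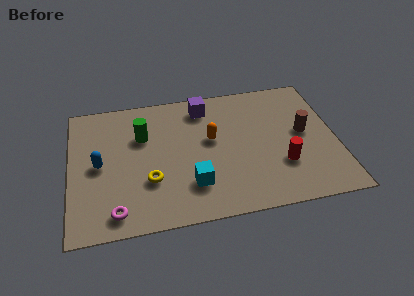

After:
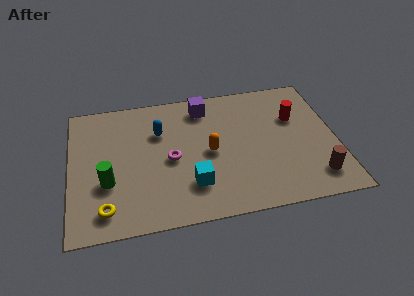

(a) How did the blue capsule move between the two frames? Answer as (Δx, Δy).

(2.5, 1.4)

The blue capsule started near (1.2, 3.6) and ended near (3.7, 5.0).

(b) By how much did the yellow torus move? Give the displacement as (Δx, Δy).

(-1.8, -1.2)

From the two frames, the yellow torus sits at roughly (3.2, 2.4) before and (1.4, 1.2) after.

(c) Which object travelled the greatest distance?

the magenta torus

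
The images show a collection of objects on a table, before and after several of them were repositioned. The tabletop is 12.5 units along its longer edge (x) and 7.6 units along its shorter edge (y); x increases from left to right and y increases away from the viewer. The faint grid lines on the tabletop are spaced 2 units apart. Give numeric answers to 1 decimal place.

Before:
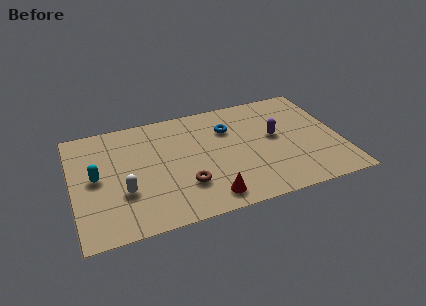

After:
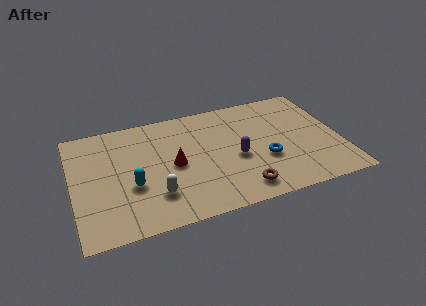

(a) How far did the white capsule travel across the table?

1.5

The white capsule was near (2.3, 2.6) before and (3.7, 2.0) after, so it travelled √(1.4² + 0.6²) ≈ 1.5 units.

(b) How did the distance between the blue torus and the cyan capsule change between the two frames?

-0.3

The distance was about 6.5 in the first image and 6.2 in the second, so they moved 0.3 units closer together.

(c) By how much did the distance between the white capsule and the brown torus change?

+1.2

The distance was about 2.8 in the first image and 4.0 in the second, so they moved 1.2 units further apart.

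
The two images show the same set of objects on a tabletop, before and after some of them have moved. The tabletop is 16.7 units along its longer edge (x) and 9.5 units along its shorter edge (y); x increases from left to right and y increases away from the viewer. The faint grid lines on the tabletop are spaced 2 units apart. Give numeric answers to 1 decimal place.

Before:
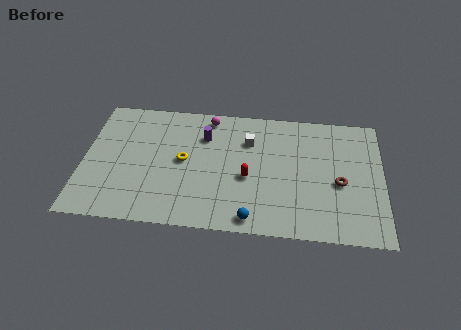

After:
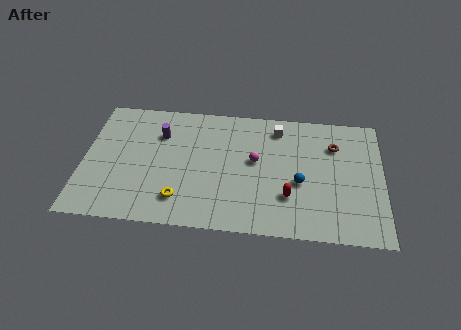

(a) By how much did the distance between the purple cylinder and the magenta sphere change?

+4.1

The distance was about 1.5 in the first image and 5.6 in the second, so they moved 4.1 units further apart.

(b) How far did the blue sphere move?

3.9

The blue sphere was near (9.5, 1.0) before and (12.1, 3.9) after, so it travelled √(2.6² + 2.9²) ≈ 3.9 units.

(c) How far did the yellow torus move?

2.9

From (5.6, 4.9) to (5.5, 2.0), the yellow torus covered √(0.1² + 2.9²) ≈ 2.9 units.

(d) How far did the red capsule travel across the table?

2.6

The red capsule moved from about (9.2, 4.0) to (11.5, 2.8), a distance of √(2.3² + 1.2²) ≈ 2.6.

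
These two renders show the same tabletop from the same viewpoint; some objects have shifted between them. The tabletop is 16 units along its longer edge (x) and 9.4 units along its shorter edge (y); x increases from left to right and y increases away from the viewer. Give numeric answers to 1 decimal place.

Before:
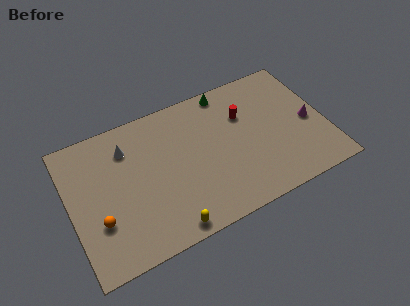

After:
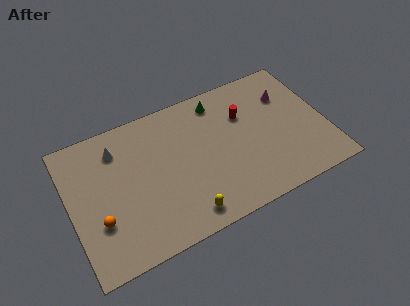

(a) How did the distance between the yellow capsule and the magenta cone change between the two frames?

-1.0

The distance was about 10.0 in the first image and 9.0 in the second, so they moved 1.0 units closer together.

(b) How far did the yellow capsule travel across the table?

1.2

The yellow capsule was near (5.6, 0.9) before and (6.7, 1.3) after, so it travelled √(1.1² + 0.4²) ≈ 1.2 units.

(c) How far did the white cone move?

0.6

The white cone moved from about (3.8, 7.2) to (3.2, 7.4), a distance of √(0.6² + 0.2²) ≈ 0.6.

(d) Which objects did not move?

the red cylinder and the orange sphere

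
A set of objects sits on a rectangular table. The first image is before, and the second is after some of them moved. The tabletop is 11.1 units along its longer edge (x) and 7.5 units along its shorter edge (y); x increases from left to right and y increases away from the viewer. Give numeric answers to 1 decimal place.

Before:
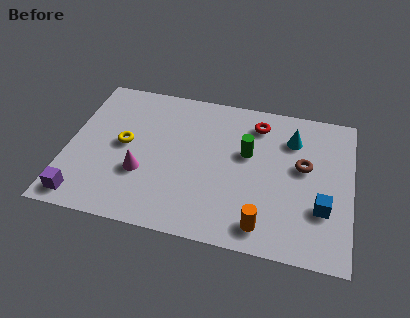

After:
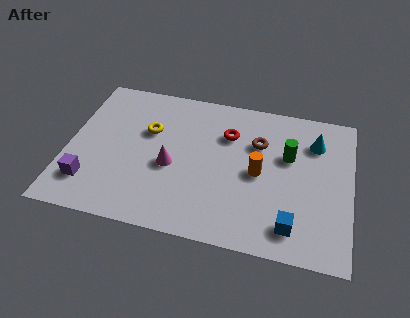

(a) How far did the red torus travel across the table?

1.4

The red torus moved from about (7.3, 6.1) to (6.2, 5.3), a distance of √(1.1² + 0.8²) ≈ 1.4.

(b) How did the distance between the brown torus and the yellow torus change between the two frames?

-2.7

Before: roughly 7.0 units apart; after: 4.3. That's 2.7 units closer together.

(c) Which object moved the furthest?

the orange cylinder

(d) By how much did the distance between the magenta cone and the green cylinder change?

+0.3

They were about 4.4 units apart before and 4.7 after — 0.3 units further apart.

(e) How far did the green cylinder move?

1.6

The green cylinder was near (7.0, 4.5) before and (8.6, 4.7) after, so it travelled √(1.6² + 0.2²) ≈ 1.6 units.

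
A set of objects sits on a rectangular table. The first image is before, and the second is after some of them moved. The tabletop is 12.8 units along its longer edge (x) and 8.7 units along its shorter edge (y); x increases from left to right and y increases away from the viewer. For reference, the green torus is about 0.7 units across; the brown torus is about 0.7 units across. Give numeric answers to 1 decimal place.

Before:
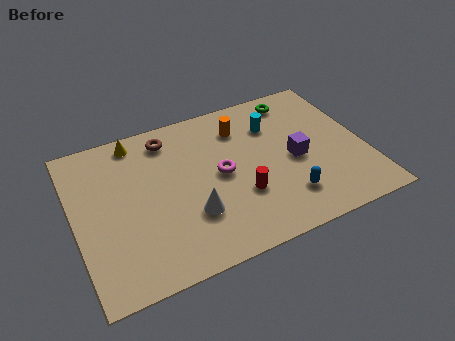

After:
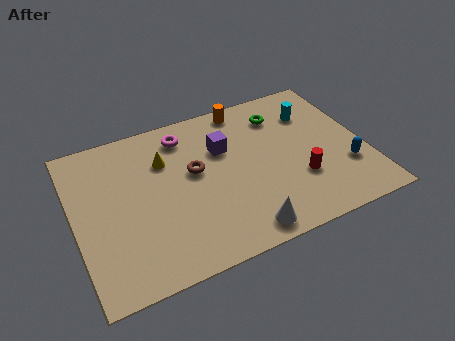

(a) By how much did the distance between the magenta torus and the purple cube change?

-1.2

They were about 3.3 units apart before and 2.1 after — 1.2 units closer together.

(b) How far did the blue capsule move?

2.9

From (9.0, 2.0) to (11.8, 2.7), the blue capsule covered √(2.8² + 0.7²) ≈ 2.9 units.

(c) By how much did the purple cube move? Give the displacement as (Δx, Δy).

(-3.0, 1.8)

The purple cube started near (9.7, 4.0) and ended near (6.7, 5.8).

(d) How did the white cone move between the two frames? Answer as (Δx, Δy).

(2.0, -1.7)

The white cone was at about (4.9, 2.7) and moved to about (6.9, 1.0).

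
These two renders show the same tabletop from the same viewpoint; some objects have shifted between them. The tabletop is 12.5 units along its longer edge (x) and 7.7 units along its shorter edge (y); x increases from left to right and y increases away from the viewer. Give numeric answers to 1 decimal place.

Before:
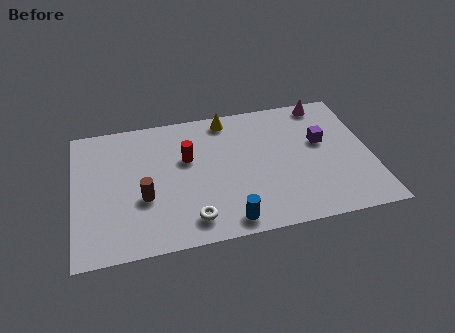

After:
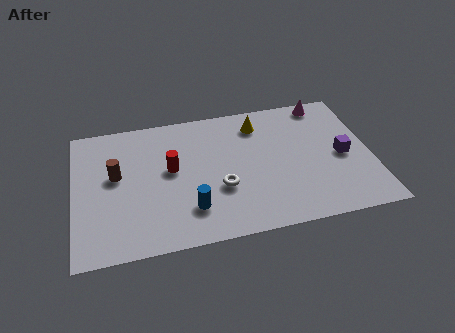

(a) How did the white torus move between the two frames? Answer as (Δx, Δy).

(1.3, 1.5)

The white torus started near (4.8, 1.3) and ended near (6.1, 2.8).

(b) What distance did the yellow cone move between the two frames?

1.4

The yellow cone was near (6.6, 6.8) before and (7.9, 6.2) after, so it travelled √(1.3² + 0.6²) ≈ 1.4 units.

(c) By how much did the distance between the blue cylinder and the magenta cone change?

+0.3

The distance was about 7.5 in the first image and 7.8 in the second, so they moved 0.3 units further apart.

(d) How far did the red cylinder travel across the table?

0.9

The red cylinder moved from about (4.8, 4.8) to (4.1, 4.3), a distance of √(0.7² + 0.5²) ≈ 0.9.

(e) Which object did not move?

the magenta cone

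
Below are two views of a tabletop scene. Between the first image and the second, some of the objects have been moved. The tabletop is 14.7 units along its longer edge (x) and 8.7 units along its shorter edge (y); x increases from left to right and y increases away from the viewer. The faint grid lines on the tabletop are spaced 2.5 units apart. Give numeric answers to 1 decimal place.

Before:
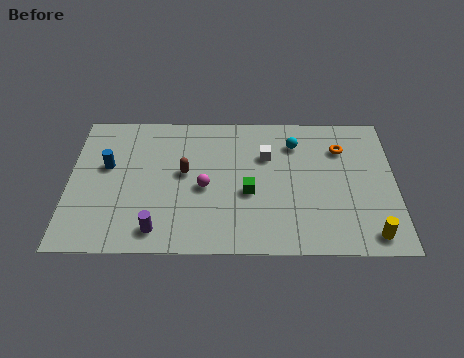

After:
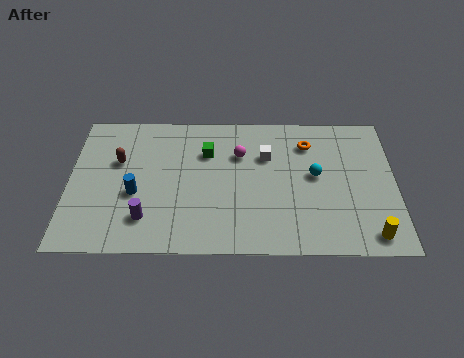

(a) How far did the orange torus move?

1.5

The orange torus was near (12.3, 6.4) before and (10.8, 6.7) after, so it travelled √(1.5² + 0.3²) ≈ 1.5 units.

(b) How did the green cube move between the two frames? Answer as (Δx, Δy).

(-1.9, 2.5)

The green cube was at about (8.1, 3.6) and moved to about (6.2, 6.1).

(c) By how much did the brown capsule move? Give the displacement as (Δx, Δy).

(-3.0, 0.7)

The brown capsule was at about (5.2, 4.8) and moved to about (2.2, 5.5).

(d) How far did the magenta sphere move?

2.6

The magenta sphere was near (6.1, 3.9) before and (7.7, 6.0) after, so it travelled √(1.6² + 2.1²) ≈ 2.6 units.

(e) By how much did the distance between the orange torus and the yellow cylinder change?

+0.8

The distance was about 5.4 in the first image and 6.2 in the second, so they moved 0.8 units further apart.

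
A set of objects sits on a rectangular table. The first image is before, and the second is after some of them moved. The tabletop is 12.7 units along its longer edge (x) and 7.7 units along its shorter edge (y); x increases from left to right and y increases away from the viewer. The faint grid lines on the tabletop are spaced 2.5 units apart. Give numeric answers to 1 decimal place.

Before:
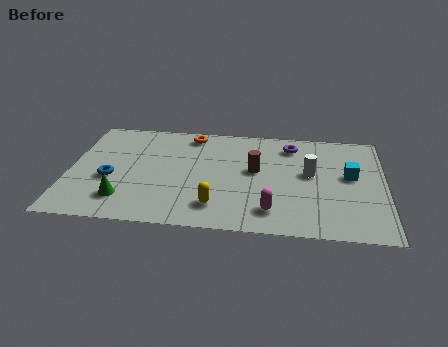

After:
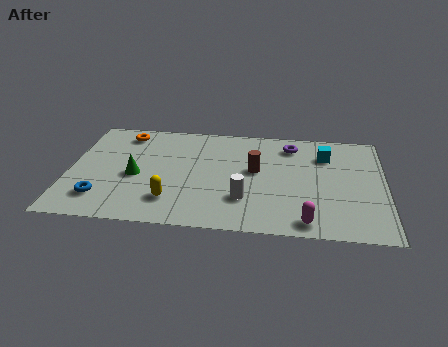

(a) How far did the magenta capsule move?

1.5

The magenta capsule was near (8.2, 1.5) before and (9.6, 0.9) after, so it travelled √(1.4² + 0.6²) ≈ 1.5 units.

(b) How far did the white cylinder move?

3.3

The white cylinder was near (9.7, 4.3) before and (7.1, 2.2) after, so it travelled √(2.6² + 2.1²) ≈ 3.3 units.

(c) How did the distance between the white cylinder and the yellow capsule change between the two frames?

-1.7

The distance was about 4.6 in the first image and 2.9 in the second, so they moved 1.7 units closer together.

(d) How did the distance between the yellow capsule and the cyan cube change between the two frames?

+1.3

Before: roughly 5.9 units apart; after: 7.2. That's 1.3 units further apart.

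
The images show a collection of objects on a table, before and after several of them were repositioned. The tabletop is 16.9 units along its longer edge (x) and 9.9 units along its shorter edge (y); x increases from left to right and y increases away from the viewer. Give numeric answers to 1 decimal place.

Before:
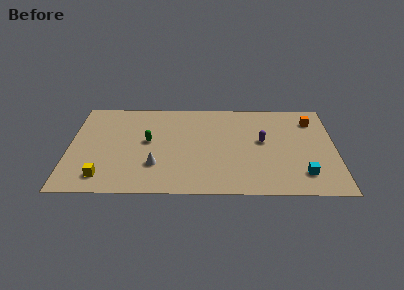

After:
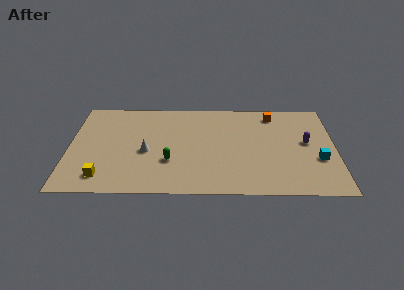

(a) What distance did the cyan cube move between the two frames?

1.8

The cyan cube was near (14.8, 2.1) before and (15.8, 3.6) after, so it travelled √(1.0² + 1.5²) ≈ 1.8 units.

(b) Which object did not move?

the yellow cube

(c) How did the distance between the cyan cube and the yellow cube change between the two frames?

+1.1

The distance was about 12.6 in the first image and 13.7 in the second, so they moved 1.1 units further apart.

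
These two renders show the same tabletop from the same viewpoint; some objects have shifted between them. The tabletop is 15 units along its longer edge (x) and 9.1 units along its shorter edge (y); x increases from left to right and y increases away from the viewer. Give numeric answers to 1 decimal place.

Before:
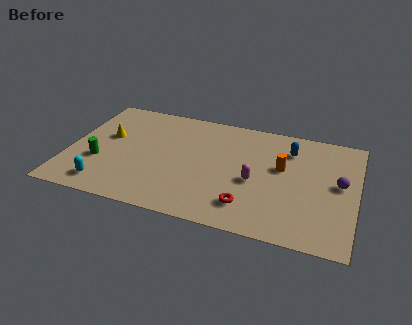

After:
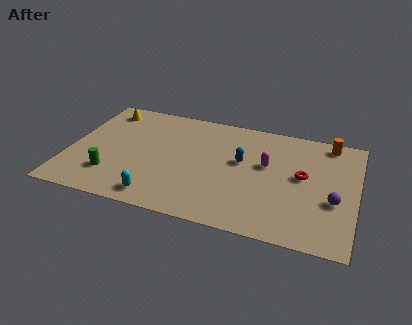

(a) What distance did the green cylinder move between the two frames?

1.1

From (1.7, 3.2) to (2.4, 2.3), the green cylinder covered √(0.7² + 0.9²) ≈ 1.1 units.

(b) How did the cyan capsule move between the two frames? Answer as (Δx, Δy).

(2.8, -0.2)

From the two frames, the cyan capsule sits at roughly (2.2, 1.4) before and (5.0, 1.2) after.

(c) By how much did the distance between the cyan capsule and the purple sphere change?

-3.2

The distance was about 12.4 in the first image and 9.2 in the second, so they moved 3.2 units closer together.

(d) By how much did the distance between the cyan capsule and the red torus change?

+0.7

Before: roughly 7.4 units apart; after: 8.1. That's 0.7 units further apart.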